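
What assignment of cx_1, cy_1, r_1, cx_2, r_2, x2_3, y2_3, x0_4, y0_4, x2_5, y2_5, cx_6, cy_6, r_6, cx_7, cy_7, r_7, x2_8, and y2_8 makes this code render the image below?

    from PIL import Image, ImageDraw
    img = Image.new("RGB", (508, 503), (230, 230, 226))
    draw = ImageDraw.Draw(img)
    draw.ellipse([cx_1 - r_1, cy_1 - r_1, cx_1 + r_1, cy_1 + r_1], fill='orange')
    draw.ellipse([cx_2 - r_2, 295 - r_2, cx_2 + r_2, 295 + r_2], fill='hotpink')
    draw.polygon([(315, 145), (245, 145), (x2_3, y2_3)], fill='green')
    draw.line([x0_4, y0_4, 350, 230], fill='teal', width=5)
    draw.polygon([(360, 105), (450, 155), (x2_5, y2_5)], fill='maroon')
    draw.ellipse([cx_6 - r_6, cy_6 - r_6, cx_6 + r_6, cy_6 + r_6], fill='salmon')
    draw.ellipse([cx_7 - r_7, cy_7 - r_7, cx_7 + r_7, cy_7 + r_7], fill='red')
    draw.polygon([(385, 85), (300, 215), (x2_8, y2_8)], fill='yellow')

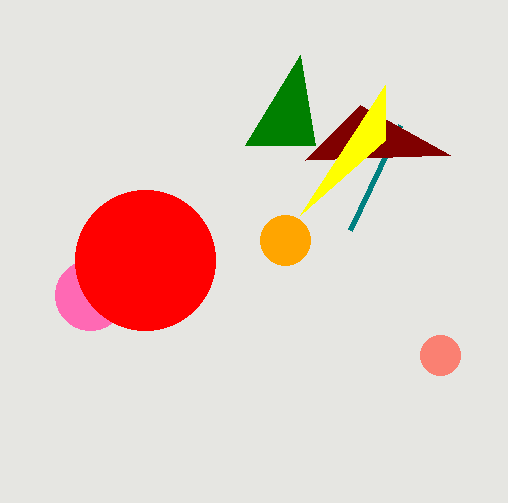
cx_1 = 285; cy_1 = 240; r_1 = 25; cx_2 = 90; r_2 = 35; x2_3 = 300; y2_3 = 55; x0_4 = 400; y0_4 = 125; x2_5 = 305; y2_5 = 160; cx_6 = 440; cy_6 = 355; r_6 = 20; cx_7 = 145; cy_7 = 260; r_7 = 70; x2_8 = 385; y2_8 = 140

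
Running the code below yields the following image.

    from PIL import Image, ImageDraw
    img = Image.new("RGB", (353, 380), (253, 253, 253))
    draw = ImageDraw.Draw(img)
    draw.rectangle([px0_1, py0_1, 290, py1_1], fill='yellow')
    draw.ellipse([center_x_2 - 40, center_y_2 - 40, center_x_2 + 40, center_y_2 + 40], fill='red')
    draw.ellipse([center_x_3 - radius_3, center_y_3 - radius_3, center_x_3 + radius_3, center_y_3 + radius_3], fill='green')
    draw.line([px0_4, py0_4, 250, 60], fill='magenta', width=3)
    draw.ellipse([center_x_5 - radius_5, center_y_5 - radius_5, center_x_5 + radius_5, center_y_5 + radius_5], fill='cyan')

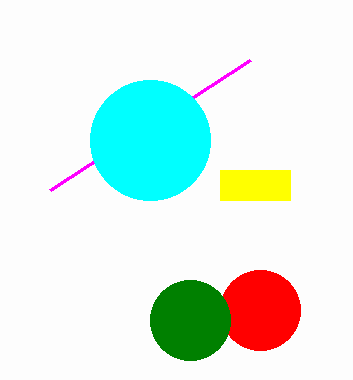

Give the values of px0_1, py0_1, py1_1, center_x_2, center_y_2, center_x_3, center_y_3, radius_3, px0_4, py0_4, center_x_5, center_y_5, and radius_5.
px0_1 = 220
py0_1 = 170
py1_1 = 200
center_x_2 = 260
center_y_2 = 310
center_x_3 = 190
center_y_3 = 320
radius_3 = 40
px0_4 = 50
py0_4 = 190
center_x_5 = 150
center_y_5 = 140
radius_5 = 60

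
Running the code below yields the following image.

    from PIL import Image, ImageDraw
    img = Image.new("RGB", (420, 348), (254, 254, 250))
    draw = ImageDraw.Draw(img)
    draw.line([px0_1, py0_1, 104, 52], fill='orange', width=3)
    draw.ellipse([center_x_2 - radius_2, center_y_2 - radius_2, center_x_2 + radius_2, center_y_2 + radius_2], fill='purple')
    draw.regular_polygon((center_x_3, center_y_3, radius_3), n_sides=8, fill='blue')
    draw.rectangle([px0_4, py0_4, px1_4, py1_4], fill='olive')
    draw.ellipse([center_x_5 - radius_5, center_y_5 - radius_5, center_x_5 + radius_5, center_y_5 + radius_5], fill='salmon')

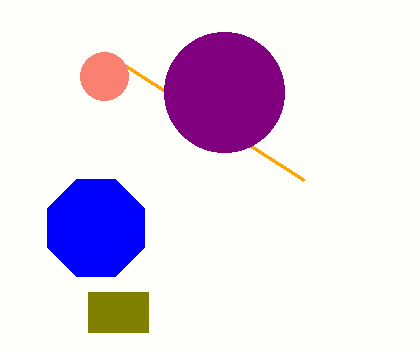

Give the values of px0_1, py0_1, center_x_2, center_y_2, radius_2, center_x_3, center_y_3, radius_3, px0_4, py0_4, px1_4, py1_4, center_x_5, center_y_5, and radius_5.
px0_1 = 304
py0_1 = 180
center_x_2 = 224
center_y_2 = 92
radius_2 = 60
center_x_3 = 96
center_y_3 = 228
radius_3 = 52
px0_4 = 88
py0_4 = 292
px1_4 = 148
py1_4 = 332
center_x_5 = 104
center_y_5 = 76
radius_5 = 24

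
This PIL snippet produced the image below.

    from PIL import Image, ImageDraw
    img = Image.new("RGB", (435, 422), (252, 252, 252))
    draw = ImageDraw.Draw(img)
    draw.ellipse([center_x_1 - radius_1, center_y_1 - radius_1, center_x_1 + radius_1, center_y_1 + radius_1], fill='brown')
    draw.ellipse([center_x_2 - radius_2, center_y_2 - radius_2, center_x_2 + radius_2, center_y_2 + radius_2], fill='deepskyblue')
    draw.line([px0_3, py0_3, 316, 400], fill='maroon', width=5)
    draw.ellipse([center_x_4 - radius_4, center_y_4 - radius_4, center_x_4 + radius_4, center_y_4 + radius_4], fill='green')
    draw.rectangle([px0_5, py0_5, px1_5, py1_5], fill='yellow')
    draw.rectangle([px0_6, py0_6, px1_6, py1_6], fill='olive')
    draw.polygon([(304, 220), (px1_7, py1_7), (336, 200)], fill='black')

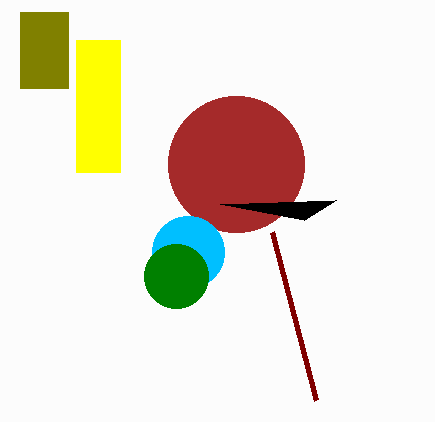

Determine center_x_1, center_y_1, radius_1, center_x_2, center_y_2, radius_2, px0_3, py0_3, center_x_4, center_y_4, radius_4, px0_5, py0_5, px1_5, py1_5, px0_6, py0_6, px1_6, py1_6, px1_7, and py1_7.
center_x_1 = 236; center_y_1 = 164; radius_1 = 68; center_x_2 = 188; center_y_2 = 252; radius_2 = 36; px0_3 = 272; py0_3 = 232; center_x_4 = 176; center_y_4 = 276; radius_4 = 32; px0_5 = 76; py0_5 = 40; px1_5 = 120; py1_5 = 172; px0_6 = 20; py0_6 = 12; px1_6 = 68; py1_6 = 88; px1_7 = 220; py1_7 = 204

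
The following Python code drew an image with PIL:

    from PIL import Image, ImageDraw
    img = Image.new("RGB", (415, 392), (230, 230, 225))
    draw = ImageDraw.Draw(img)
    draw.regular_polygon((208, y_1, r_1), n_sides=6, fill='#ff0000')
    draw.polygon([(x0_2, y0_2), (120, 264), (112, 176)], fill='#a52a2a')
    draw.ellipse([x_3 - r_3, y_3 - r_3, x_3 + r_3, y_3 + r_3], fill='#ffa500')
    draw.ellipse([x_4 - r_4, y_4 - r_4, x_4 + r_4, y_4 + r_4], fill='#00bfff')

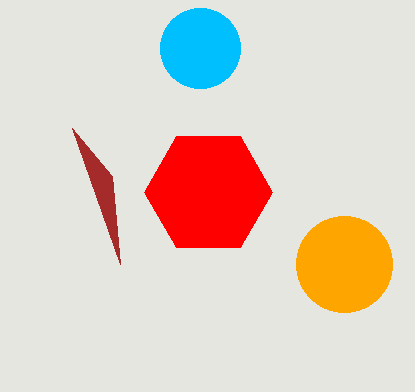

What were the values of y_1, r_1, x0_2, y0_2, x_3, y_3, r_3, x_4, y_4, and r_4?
y_1 = 192
r_1 = 64
x0_2 = 72
y0_2 = 128
x_3 = 344
y_3 = 264
r_3 = 48
x_4 = 200
y_4 = 48
r_4 = 40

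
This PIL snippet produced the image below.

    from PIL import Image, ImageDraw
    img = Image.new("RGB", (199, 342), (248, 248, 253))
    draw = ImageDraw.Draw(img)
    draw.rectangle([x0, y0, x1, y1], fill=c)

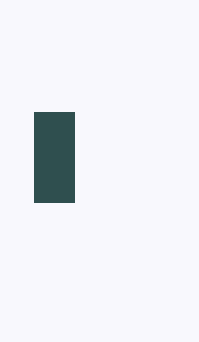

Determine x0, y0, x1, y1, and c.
x0 = 34; y0 = 112; x1 = 74; y1 = 202; c = 'darkslategray'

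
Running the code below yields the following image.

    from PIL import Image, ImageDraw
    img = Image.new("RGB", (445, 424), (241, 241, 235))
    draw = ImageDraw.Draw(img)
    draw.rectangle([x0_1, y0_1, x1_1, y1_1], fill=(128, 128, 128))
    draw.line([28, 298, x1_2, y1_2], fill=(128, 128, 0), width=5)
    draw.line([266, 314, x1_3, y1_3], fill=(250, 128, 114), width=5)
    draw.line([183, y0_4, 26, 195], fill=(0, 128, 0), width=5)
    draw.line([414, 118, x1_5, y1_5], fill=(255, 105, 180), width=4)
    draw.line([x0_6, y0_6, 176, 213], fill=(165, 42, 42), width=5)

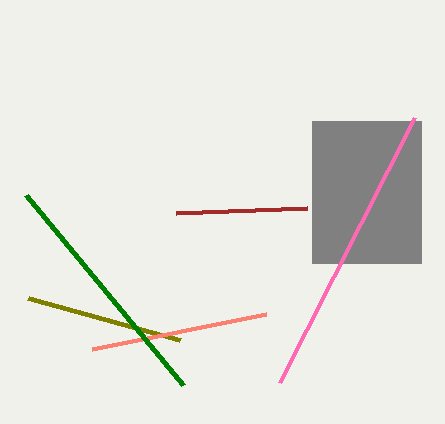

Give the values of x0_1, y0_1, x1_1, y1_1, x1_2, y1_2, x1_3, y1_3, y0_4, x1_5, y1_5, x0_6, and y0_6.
x0_1 = 312
y0_1 = 121
x1_1 = 421
y1_1 = 263
x1_2 = 180
y1_2 = 340
x1_3 = 92
y1_3 = 349
y0_4 = 385
x1_5 = 279
y1_5 = 383
x0_6 = 307
y0_6 = 208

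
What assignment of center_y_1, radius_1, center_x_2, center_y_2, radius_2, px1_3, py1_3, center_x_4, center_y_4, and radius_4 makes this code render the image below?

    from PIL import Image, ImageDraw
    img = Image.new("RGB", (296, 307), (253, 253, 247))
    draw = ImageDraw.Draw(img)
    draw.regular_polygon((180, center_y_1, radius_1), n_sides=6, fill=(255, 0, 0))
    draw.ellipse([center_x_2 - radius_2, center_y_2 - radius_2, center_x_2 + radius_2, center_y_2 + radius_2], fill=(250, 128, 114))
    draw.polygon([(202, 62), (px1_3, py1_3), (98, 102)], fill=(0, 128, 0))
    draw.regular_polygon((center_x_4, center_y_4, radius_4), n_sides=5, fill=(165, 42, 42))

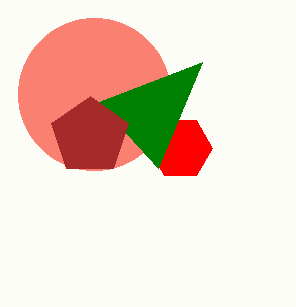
center_y_1 = 148
radius_1 = 32
center_x_2 = 94
center_y_2 = 94
radius_2 = 76
px1_3 = 158
py1_3 = 168
center_x_4 = 90
center_y_4 = 136
radius_4 = 40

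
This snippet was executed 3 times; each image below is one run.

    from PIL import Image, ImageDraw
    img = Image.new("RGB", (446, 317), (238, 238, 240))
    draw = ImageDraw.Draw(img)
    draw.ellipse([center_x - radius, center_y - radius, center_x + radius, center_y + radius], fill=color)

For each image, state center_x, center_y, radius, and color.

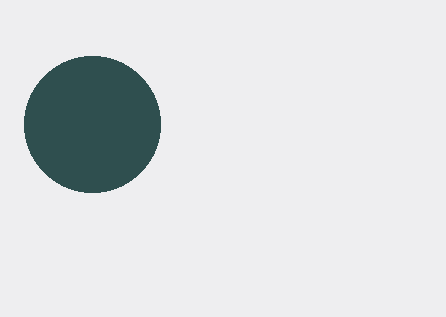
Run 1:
center_x = 92; center_y = 124; radius = 68; color = 'darkslategray'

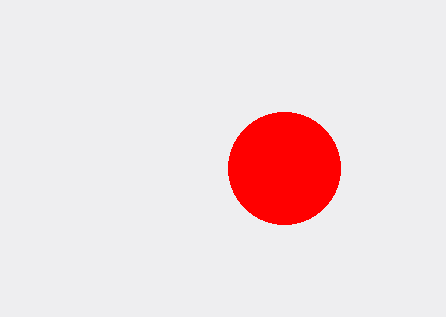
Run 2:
center_x = 284, center_y = 168, radius = 56, color = 'red'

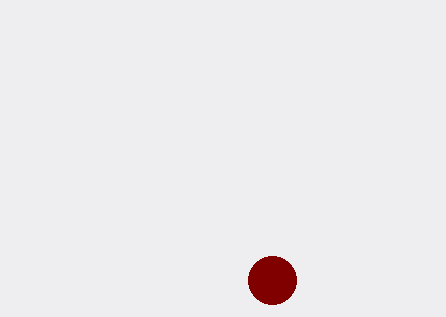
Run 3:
center_x = 272
center_y = 280
radius = 24
color = 'maroon'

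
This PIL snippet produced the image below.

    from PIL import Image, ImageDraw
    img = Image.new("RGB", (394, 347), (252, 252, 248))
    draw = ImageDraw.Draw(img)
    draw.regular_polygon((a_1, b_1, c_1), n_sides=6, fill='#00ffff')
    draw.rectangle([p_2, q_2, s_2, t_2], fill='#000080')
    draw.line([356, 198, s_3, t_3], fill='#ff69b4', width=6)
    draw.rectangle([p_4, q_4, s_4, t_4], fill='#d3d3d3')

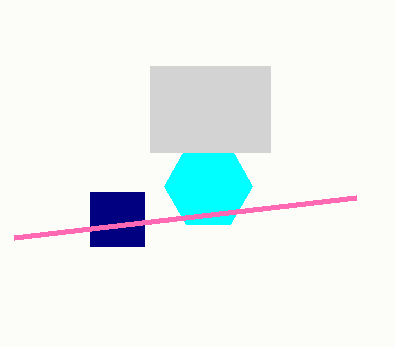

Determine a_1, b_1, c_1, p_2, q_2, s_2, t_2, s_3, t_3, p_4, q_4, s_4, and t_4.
a_1 = 208, b_1 = 186, c_1 = 44, p_2 = 90, q_2 = 192, s_2 = 144, t_2 = 246, s_3 = 14, t_3 = 238, p_4 = 150, q_4 = 66, s_4 = 270, t_4 = 152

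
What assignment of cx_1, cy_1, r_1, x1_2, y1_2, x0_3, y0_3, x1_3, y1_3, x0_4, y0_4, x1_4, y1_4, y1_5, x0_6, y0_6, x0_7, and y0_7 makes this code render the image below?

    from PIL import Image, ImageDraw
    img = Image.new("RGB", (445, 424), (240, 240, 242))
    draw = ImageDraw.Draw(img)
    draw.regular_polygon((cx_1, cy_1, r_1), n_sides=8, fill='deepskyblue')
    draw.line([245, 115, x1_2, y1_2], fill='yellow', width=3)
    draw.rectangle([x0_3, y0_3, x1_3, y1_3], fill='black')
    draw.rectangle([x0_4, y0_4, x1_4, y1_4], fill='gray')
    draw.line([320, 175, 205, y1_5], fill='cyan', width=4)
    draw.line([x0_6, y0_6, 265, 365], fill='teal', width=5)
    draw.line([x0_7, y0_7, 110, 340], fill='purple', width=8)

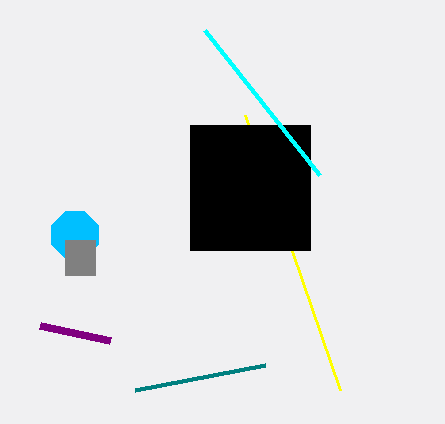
cx_1 = 75, cy_1 = 235, r_1 = 25, x1_2 = 340, y1_2 = 390, x0_3 = 190, y0_3 = 125, x1_3 = 310, y1_3 = 250, x0_4 = 65, y0_4 = 240, x1_4 = 95, y1_4 = 275, y1_5 = 30, x0_6 = 135, y0_6 = 390, x0_7 = 40, y0_7 = 325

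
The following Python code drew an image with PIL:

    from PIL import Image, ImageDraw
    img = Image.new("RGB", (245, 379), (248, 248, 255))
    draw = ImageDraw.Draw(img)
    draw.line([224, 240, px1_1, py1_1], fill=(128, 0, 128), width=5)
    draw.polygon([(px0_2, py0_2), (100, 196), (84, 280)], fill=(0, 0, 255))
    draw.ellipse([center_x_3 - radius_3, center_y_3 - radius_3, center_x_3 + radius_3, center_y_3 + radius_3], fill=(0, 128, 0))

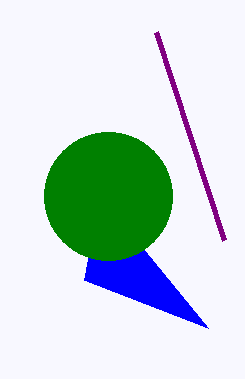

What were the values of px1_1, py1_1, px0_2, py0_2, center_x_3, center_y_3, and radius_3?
px1_1 = 156, py1_1 = 32, px0_2 = 208, py0_2 = 328, center_x_3 = 108, center_y_3 = 196, radius_3 = 64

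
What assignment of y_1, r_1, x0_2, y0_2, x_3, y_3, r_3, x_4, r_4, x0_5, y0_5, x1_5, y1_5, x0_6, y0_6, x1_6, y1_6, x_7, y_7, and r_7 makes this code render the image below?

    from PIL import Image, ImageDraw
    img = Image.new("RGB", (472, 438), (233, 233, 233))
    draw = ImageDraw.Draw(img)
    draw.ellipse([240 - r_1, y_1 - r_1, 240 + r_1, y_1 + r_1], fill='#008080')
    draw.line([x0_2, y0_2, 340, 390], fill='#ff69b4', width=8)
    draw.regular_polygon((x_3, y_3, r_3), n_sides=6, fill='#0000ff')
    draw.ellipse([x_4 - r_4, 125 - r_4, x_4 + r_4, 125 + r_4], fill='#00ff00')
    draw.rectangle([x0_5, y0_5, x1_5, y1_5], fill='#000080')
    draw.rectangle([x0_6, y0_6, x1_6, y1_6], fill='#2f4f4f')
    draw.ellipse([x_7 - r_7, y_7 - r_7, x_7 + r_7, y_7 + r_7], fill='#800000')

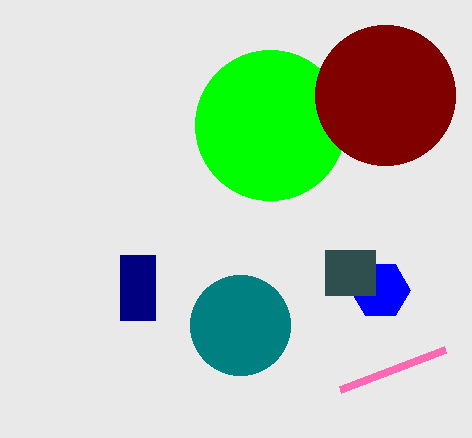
y_1 = 325, r_1 = 50, x0_2 = 445, y0_2 = 350, x_3 = 380, y_3 = 290, r_3 = 30, x_4 = 270, r_4 = 75, x0_5 = 120, y0_5 = 255, x1_5 = 155, y1_5 = 320, x0_6 = 325, y0_6 = 250, x1_6 = 375, y1_6 = 295, x_7 = 385, y_7 = 95, r_7 = 70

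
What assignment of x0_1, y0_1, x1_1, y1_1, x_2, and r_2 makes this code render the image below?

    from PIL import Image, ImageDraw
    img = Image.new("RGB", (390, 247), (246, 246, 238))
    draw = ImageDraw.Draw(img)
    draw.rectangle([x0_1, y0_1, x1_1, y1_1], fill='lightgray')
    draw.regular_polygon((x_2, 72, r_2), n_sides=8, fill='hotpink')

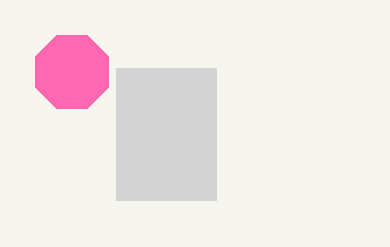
x0_1 = 116; y0_1 = 68; x1_1 = 216; y1_1 = 200; x_2 = 72; r_2 = 40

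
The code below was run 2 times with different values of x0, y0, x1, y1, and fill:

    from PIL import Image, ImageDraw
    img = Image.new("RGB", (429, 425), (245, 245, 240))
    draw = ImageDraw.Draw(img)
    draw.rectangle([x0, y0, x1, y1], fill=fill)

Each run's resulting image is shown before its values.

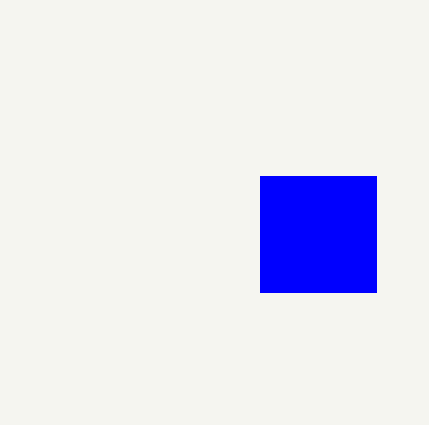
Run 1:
x0 = 260
y0 = 176
x1 = 376
y1 = 292
fill = 'blue'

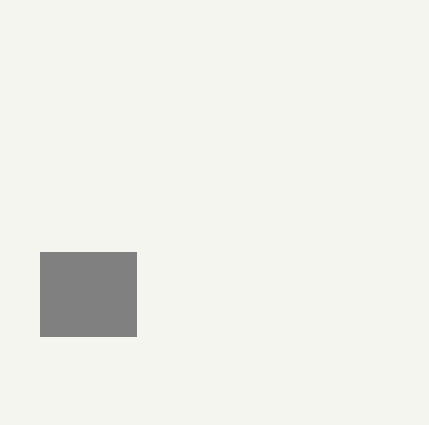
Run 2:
x0 = 40
y0 = 252
x1 = 136
y1 = 336
fill = 'gray'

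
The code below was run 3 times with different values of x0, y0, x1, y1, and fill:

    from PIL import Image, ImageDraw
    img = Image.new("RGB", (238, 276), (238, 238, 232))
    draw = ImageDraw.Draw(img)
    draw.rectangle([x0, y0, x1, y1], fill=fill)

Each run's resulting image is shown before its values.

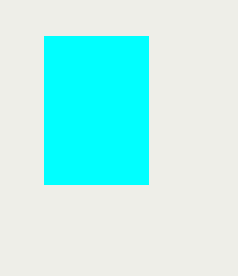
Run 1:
x0 = 44; y0 = 36; x1 = 148; y1 = 184; fill = 'cyan'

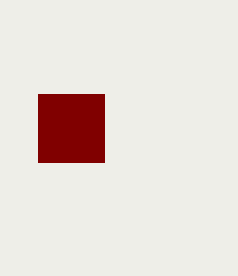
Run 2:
x0 = 38; y0 = 94; x1 = 104; y1 = 162; fill = 'maroon'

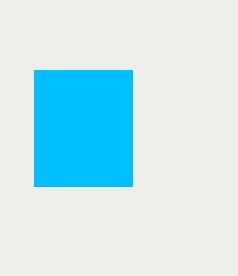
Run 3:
x0 = 34; y0 = 70; x1 = 132; y1 = 186; fill = 'deepskyblue'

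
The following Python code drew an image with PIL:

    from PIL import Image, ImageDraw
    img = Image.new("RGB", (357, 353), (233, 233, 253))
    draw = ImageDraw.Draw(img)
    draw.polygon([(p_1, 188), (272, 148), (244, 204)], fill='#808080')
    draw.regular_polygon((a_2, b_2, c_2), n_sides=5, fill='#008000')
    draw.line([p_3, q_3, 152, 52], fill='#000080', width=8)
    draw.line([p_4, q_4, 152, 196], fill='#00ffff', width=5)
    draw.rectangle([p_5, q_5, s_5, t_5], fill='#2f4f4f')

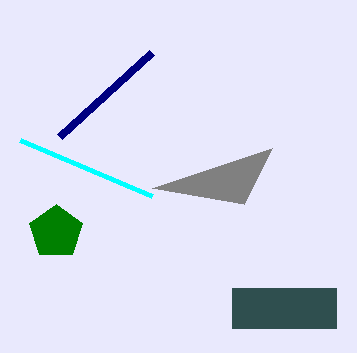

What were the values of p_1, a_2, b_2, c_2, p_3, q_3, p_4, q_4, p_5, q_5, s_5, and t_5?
p_1 = 152, a_2 = 56, b_2 = 232, c_2 = 28, p_3 = 60, q_3 = 136, p_4 = 20, q_4 = 140, p_5 = 232, q_5 = 288, s_5 = 336, t_5 = 328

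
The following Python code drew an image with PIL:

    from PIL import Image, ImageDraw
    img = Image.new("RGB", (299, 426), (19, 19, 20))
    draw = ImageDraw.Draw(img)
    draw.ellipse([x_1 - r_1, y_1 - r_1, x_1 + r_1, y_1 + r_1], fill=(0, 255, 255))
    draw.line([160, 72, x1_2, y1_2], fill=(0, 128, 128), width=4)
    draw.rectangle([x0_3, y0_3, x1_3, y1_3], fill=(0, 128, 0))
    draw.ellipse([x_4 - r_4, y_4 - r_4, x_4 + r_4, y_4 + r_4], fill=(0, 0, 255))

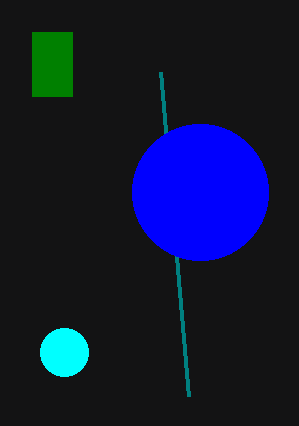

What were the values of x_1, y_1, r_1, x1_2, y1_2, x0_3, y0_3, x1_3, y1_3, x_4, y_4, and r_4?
x_1 = 64
y_1 = 352
r_1 = 24
x1_2 = 188
y1_2 = 396
x0_3 = 32
y0_3 = 32
x1_3 = 72
y1_3 = 96
x_4 = 200
y_4 = 192
r_4 = 68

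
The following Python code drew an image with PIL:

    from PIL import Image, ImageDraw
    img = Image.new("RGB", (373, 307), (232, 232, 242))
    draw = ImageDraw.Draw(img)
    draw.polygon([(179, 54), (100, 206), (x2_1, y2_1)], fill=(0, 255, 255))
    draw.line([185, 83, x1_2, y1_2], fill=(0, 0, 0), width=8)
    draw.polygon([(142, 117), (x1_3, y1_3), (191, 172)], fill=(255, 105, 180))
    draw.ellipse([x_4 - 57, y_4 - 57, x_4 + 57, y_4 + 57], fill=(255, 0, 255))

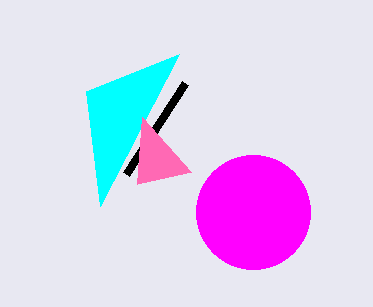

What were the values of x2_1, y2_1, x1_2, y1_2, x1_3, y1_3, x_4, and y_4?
x2_1 = 86
y2_1 = 91
x1_2 = 126
y1_2 = 174
x1_3 = 137
y1_3 = 184
x_4 = 253
y_4 = 212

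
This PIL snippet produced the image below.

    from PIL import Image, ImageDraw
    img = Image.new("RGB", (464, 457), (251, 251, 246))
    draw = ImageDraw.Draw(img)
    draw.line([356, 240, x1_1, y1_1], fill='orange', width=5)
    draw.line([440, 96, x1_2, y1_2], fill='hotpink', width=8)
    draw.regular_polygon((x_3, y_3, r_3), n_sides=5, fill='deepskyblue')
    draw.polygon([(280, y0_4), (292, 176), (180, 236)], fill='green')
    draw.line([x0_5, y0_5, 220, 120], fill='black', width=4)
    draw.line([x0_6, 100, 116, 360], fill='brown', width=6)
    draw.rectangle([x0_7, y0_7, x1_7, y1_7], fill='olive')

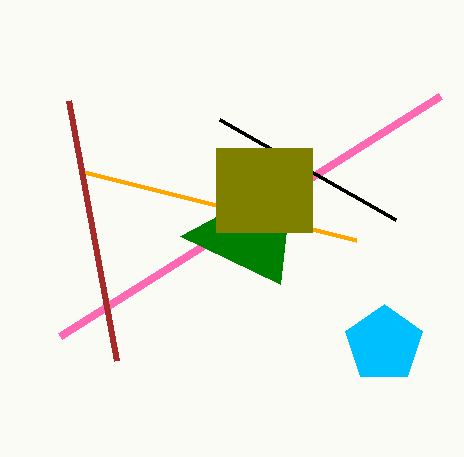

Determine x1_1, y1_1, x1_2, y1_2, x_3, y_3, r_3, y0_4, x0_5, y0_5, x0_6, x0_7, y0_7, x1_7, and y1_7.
x1_1 = 84, y1_1 = 172, x1_2 = 60, y1_2 = 336, x_3 = 384, y_3 = 344, r_3 = 40, y0_4 = 284, x0_5 = 396, y0_5 = 220, x0_6 = 68, x0_7 = 216, y0_7 = 148, x1_7 = 312, y1_7 = 232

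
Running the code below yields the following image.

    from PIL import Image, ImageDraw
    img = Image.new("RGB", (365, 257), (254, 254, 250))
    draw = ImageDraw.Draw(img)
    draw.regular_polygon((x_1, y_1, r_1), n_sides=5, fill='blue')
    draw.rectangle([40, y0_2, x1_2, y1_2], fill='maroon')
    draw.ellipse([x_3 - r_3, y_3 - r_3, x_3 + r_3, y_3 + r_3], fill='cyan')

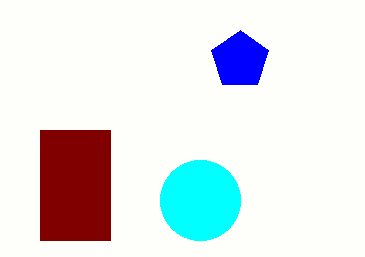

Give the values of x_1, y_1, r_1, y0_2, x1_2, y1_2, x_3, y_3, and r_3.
x_1 = 240
y_1 = 60
r_1 = 30
y0_2 = 130
x1_2 = 110
y1_2 = 240
x_3 = 200
y_3 = 200
r_3 = 40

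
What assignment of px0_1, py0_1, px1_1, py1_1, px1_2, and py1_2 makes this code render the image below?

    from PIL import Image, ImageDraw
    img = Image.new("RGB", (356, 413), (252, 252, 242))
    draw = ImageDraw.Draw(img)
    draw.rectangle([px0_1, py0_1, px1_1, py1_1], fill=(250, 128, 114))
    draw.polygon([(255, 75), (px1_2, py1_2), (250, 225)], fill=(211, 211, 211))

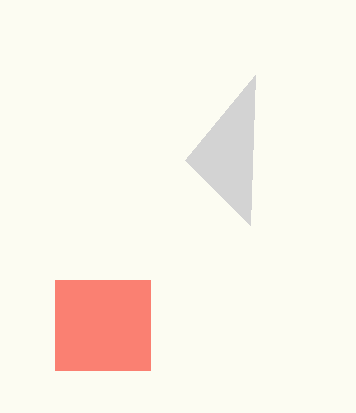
px0_1 = 55; py0_1 = 280; px1_1 = 150; py1_1 = 370; px1_2 = 185; py1_2 = 160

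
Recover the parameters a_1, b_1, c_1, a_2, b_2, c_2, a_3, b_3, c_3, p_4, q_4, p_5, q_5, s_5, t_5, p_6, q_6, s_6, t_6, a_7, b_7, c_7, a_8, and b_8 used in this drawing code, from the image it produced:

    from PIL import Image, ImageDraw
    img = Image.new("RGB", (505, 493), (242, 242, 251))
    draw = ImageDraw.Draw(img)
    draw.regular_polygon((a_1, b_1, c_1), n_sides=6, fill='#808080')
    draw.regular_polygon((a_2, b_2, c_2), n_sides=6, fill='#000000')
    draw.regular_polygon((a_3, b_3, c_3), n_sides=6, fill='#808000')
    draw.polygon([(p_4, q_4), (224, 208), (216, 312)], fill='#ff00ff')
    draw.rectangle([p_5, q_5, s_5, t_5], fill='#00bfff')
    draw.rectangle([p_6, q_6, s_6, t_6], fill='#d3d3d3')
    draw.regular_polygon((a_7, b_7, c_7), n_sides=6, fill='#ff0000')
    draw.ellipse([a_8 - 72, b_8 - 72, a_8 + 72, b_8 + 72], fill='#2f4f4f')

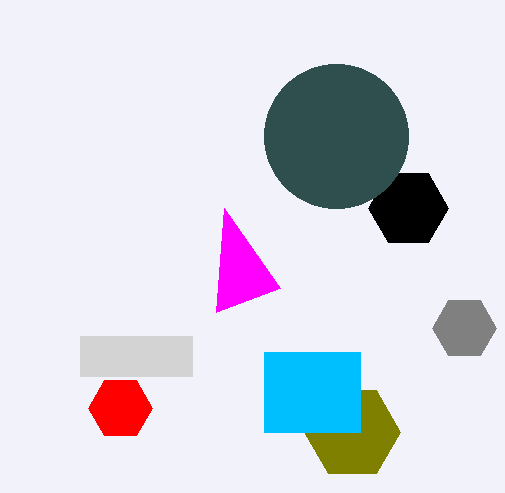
a_1 = 464, b_1 = 328, c_1 = 32, a_2 = 408, b_2 = 208, c_2 = 40, a_3 = 352, b_3 = 432, c_3 = 48, p_4 = 280, q_4 = 288, p_5 = 264, q_5 = 352, s_5 = 360, t_5 = 432, p_6 = 80, q_6 = 336, s_6 = 192, t_6 = 376, a_7 = 120, b_7 = 408, c_7 = 32, a_8 = 336, b_8 = 136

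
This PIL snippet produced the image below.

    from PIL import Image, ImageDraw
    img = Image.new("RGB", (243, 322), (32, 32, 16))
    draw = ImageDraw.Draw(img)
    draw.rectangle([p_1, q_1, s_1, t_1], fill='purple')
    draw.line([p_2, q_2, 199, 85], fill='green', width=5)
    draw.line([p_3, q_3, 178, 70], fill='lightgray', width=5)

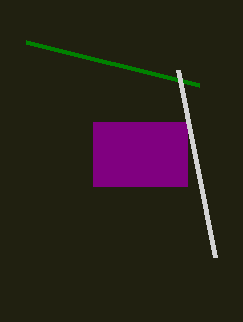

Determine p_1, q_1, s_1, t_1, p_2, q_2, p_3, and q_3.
p_1 = 93; q_1 = 122; s_1 = 187; t_1 = 186; p_2 = 26; q_2 = 42; p_3 = 215; q_3 = 257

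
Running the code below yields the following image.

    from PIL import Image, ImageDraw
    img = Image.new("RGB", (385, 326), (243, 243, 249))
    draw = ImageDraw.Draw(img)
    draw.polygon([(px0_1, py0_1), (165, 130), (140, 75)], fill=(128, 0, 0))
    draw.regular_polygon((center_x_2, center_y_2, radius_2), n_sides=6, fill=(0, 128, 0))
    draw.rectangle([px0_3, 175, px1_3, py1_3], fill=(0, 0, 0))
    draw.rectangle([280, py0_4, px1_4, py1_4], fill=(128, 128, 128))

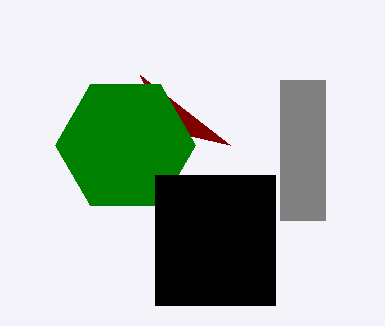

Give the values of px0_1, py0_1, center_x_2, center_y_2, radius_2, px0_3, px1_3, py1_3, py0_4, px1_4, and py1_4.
px0_1 = 230; py0_1 = 145; center_x_2 = 125; center_y_2 = 145; radius_2 = 70; px0_3 = 155; px1_3 = 275; py1_3 = 305; py0_4 = 80; px1_4 = 325; py1_4 = 220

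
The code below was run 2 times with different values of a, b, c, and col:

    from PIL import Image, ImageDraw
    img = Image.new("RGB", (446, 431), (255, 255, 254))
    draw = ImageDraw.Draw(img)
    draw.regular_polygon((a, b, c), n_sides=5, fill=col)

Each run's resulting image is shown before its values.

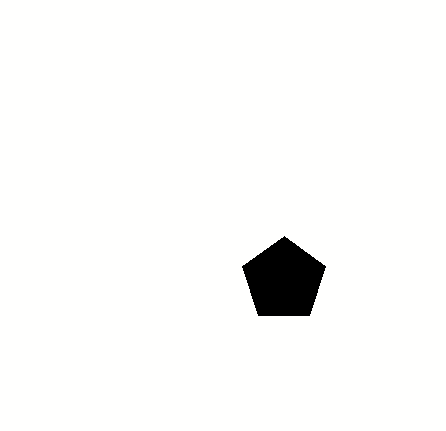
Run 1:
a = 284
b = 280
c = 44
col = 'black'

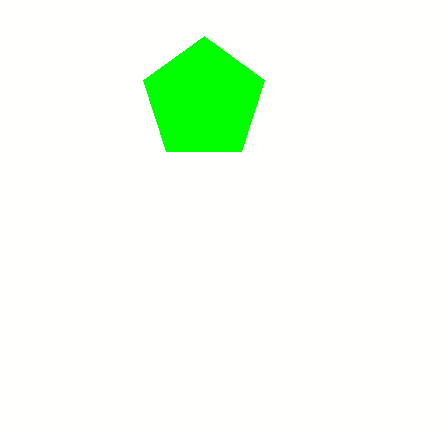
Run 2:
a = 204
b = 100
c = 64
col = 'lime'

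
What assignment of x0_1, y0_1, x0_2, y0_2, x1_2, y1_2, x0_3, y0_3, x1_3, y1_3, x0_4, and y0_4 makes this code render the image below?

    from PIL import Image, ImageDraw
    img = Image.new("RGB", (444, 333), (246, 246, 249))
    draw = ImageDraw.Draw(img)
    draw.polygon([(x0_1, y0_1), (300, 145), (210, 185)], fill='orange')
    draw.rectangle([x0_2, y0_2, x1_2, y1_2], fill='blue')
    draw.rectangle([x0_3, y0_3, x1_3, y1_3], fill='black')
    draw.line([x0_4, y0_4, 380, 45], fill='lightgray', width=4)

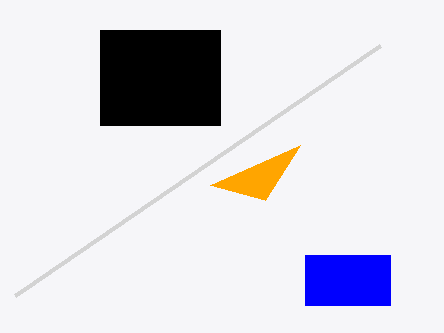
x0_1 = 265; y0_1 = 200; x0_2 = 305; y0_2 = 255; x1_2 = 390; y1_2 = 305; x0_3 = 100; y0_3 = 30; x1_3 = 220; y1_3 = 125; x0_4 = 15; y0_4 = 295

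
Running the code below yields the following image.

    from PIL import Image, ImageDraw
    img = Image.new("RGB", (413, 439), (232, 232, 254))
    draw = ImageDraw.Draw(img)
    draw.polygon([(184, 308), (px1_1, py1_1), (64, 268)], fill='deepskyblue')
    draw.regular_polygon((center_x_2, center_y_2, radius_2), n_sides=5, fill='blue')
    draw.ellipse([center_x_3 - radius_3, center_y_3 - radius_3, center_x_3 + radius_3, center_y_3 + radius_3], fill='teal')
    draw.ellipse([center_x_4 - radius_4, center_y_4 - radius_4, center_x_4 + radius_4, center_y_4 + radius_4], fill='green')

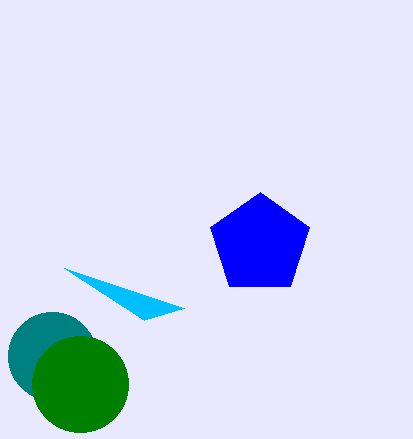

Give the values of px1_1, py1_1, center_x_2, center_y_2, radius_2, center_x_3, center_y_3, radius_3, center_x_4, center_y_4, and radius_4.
px1_1 = 144; py1_1 = 320; center_x_2 = 260; center_y_2 = 244; radius_2 = 52; center_x_3 = 52; center_y_3 = 356; radius_3 = 44; center_x_4 = 80; center_y_4 = 384; radius_4 = 48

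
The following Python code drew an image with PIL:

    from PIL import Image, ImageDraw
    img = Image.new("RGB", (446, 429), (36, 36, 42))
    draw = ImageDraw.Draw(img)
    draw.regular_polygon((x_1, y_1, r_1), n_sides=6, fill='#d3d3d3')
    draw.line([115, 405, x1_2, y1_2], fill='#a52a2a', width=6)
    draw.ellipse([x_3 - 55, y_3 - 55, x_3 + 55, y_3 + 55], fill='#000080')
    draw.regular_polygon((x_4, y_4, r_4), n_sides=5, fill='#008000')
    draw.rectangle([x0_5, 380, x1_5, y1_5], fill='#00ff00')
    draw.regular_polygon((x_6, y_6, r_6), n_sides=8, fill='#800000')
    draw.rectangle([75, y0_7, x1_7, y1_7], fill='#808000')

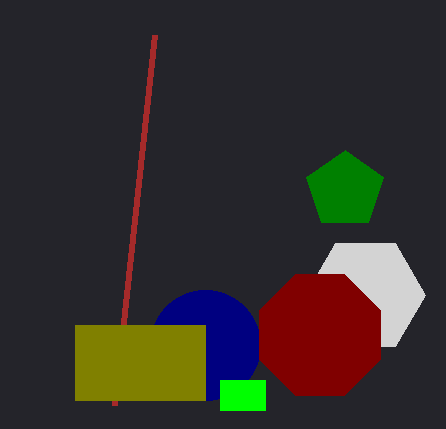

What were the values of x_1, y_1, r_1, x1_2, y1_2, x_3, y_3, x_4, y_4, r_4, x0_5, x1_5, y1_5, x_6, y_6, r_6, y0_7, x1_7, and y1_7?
x_1 = 365; y_1 = 295; r_1 = 60; x1_2 = 155; y1_2 = 35; x_3 = 205; y_3 = 345; x_4 = 345; y_4 = 190; r_4 = 40; x0_5 = 220; x1_5 = 265; y1_5 = 410; x_6 = 320; y_6 = 335; r_6 = 65; y0_7 = 325; x1_7 = 205; y1_7 = 400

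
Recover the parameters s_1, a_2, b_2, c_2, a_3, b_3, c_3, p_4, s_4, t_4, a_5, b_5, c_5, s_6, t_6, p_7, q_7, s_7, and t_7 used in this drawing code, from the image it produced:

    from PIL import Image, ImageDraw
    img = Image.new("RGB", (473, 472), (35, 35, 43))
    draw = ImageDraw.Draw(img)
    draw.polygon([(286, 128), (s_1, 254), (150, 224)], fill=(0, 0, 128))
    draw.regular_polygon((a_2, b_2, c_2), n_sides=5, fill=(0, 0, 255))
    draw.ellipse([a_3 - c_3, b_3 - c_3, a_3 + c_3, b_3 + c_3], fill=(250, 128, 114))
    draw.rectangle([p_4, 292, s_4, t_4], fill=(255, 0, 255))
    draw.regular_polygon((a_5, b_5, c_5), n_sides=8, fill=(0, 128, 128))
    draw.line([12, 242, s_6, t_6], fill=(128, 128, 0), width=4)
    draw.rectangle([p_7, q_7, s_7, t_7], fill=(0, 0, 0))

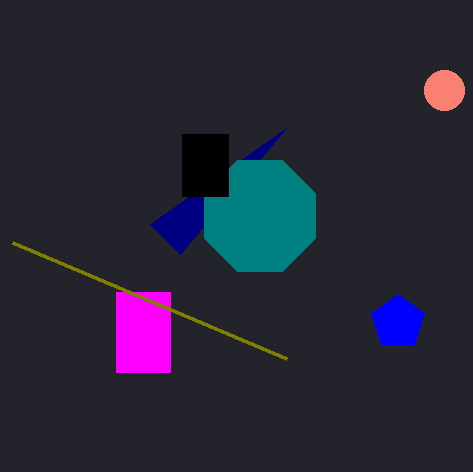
s_1 = 180, a_2 = 398, b_2 = 322, c_2 = 28, a_3 = 444, b_3 = 90, c_3 = 20, p_4 = 116, s_4 = 170, t_4 = 372, a_5 = 260, b_5 = 216, c_5 = 60, s_6 = 286, t_6 = 358, p_7 = 182, q_7 = 134, s_7 = 228, t_7 = 196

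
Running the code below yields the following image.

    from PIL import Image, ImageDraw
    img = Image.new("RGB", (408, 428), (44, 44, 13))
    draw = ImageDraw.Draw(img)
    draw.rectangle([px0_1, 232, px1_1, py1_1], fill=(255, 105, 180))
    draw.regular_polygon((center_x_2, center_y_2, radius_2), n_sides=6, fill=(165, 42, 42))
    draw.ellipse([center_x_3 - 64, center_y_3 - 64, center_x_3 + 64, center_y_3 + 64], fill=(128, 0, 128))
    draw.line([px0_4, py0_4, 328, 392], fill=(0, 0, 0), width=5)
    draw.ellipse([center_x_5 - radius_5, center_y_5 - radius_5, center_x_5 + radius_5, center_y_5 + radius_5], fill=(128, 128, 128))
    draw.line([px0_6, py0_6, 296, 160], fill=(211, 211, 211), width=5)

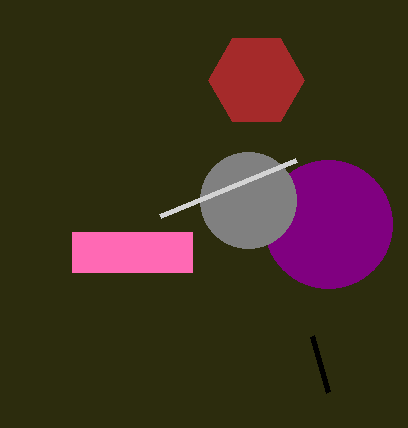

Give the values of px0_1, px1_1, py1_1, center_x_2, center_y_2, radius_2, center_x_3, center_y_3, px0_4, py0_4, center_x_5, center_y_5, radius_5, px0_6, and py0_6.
px0_1 = 72
px1_1 = 192
py1_1 = 272
center_x_2 = 256
center_y_2 = 80
radius_2 = 48
center_x_3 = 328
center_y_3 = 224
px0_4 = 312
py0_4 = 336
center_x_5 = 248
center_y_5 = 200
radius_5 = 48
px0_6 = 160
py0_6 = 216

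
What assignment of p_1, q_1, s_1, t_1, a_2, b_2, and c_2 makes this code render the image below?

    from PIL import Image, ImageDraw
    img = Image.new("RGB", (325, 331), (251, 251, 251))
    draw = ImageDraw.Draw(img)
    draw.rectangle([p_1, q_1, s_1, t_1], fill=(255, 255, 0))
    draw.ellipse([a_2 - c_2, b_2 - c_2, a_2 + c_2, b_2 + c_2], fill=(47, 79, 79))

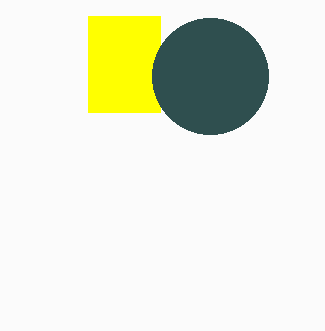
p_1 = 88; q_1 = 16; s_1 = 160; t_1 = 112; a_2 = 210; b_2 = 76; c_2 = 58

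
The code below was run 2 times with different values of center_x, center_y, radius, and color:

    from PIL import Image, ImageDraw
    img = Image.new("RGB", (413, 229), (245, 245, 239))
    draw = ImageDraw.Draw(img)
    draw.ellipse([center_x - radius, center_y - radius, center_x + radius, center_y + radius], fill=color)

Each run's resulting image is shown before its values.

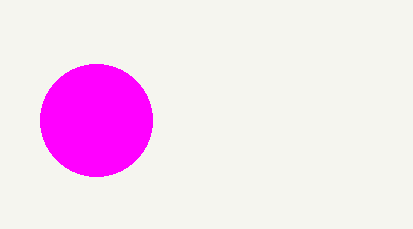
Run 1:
center_x = 96
center_y = 120
radius = 56
color = 'magenta'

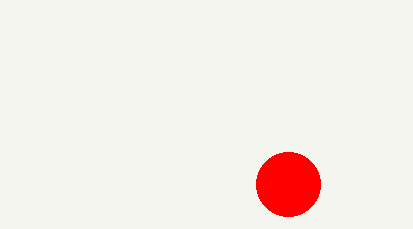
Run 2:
center_x = 288
center_y = 184
radius = 32
color = 'red'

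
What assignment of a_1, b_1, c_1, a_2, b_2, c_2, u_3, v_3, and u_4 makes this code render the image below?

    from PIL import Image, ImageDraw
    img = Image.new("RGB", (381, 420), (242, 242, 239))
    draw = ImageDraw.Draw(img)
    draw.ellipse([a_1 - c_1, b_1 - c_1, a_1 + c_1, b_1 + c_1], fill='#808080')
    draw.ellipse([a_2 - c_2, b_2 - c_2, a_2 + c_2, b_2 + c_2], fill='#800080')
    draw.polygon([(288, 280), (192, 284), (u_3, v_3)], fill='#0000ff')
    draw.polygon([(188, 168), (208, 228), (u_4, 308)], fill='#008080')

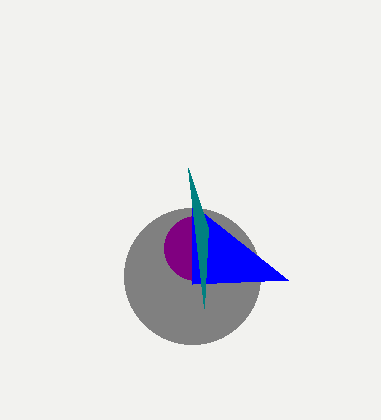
a_1 = 192; b_1 = 276; c_1 = 68; a_2 = 196; b_2 = 248; c_2 = 32; u_3 = 192; v_3 = 204; u_4 = 204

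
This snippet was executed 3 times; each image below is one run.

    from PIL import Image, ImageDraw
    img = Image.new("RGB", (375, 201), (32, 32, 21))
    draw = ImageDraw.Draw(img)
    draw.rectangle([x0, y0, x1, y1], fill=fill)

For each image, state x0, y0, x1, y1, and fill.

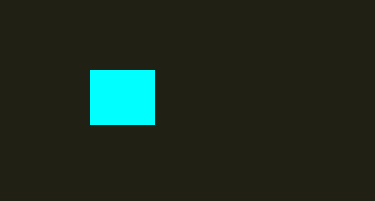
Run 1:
x0 = 90; y0 = 70; x1 = 154; y1 = 124; fill = 'cyan'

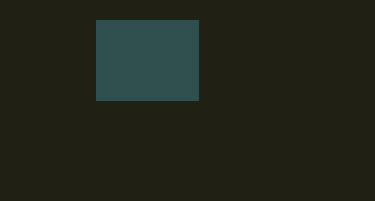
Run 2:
x0 = 96, y0 = 20, x1 = 198, y1 = 100, fill = 'darkslategray'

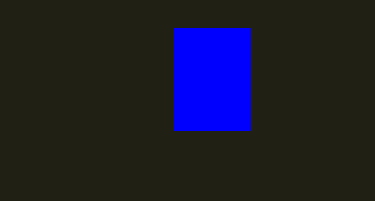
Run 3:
x0 = 174, y0 = 28, x1 = 250, y1 = 130, fill = 'blue'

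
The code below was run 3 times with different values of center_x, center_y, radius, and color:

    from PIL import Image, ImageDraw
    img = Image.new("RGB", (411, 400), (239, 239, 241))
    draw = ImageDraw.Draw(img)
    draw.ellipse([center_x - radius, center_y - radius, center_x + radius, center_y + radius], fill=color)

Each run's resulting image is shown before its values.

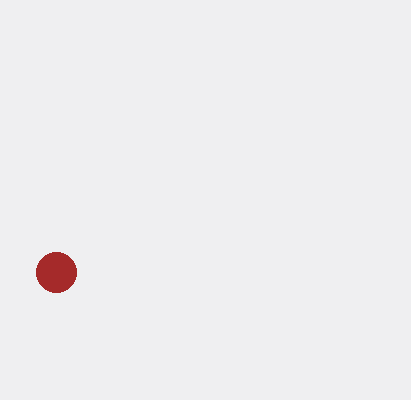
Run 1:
center_x = 56
center_y = 272
radius = 20
color = 'brown'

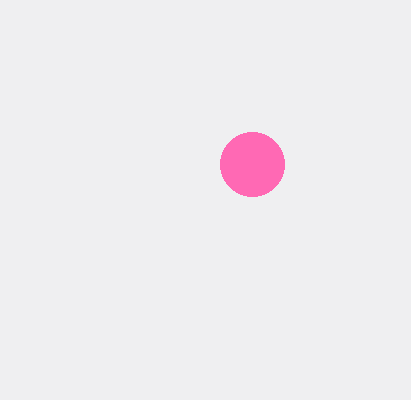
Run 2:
center_x = 252; center_y = 164; radius = 32; color = 'hotpink'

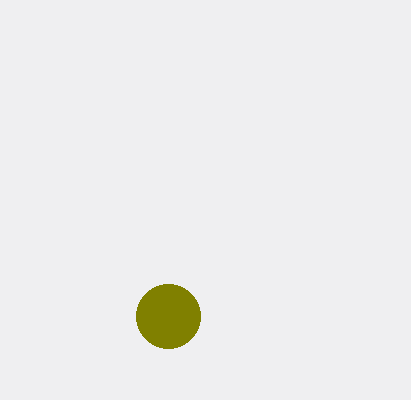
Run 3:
center_x = 168, center_y = 316, radius = 32, color = 'olive'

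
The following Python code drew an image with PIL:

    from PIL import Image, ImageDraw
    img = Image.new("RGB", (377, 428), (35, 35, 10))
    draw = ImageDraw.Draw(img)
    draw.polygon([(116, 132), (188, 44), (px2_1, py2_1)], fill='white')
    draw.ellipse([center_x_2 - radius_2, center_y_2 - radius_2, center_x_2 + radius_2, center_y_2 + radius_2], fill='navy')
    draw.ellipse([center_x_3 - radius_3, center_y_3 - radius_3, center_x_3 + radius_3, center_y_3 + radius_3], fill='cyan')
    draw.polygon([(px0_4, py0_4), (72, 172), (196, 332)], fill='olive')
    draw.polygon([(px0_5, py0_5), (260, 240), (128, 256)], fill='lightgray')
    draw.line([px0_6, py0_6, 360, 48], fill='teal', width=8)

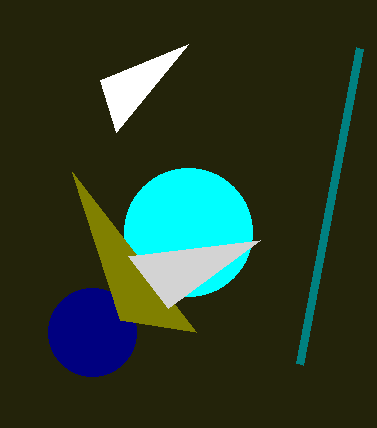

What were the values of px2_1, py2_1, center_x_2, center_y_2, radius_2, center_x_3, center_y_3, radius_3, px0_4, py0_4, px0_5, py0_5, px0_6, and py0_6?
px2_1 = 100
py2_1 = 80
center_x_2 = 92
center_y_2 = 332
radius_2 = 44
center_x_3 = 188
center_y_3 = 232
radius_3 = 64
px0_4 = 120
py0_4 = 320
px0_5 = 168
py0_5 = 308
px0_6 = 300
py0_6 = 364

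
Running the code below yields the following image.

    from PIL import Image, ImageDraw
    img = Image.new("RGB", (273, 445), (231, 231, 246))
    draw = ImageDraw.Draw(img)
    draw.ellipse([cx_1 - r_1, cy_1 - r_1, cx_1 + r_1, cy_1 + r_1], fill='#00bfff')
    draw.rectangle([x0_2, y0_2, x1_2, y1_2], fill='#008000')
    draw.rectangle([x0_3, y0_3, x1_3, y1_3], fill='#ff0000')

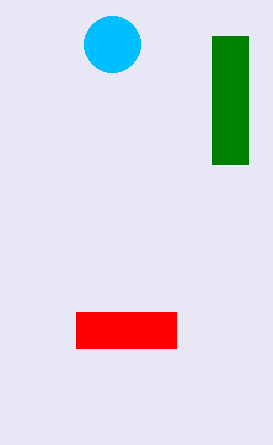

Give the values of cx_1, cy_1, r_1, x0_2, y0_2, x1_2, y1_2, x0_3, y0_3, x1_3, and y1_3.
cx_1 = 112
cy_1 = 44
r_1 = 28
x0_2 = 212
y0_2 = 36
x1_2 = 248
y1_2 = 164
x0_3 = 76
y0_3 = 312
x1_3 = 176
y1_3 = 348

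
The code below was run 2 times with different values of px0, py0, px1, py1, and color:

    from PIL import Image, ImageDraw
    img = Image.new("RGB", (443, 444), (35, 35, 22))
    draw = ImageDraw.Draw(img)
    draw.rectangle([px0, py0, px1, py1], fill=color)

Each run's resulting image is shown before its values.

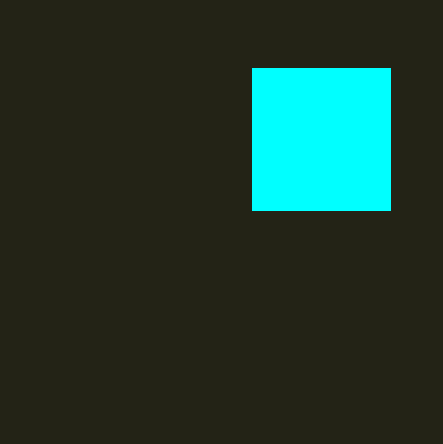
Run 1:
px0 = 252, py0 = 68, px1 = 390, py1 = 210, color = 'cyan'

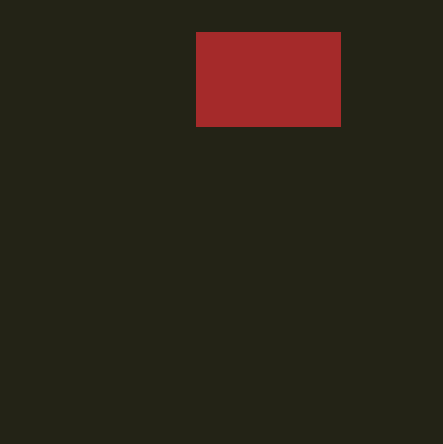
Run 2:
px0 = 196; py0 = 32; px1 = 340; py1 = 126; color = 'brown'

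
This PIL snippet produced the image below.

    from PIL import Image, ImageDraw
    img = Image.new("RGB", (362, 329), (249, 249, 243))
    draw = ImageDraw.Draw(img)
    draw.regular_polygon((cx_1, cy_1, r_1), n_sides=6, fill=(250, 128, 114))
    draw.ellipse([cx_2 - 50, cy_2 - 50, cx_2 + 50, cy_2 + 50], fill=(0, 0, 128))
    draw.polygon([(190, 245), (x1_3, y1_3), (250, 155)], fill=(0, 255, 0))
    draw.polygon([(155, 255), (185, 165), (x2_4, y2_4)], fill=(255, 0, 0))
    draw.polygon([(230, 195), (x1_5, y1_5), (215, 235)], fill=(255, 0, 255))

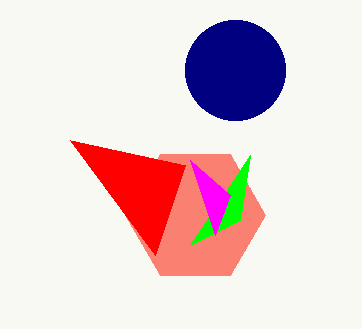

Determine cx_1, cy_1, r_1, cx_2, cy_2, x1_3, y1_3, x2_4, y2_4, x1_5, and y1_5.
cx_1 = 195
cy_1 = 215
r_1 = 70
cx_2 = 235
cy_2 = 70
x1_3 = 240
y1_3 = 220
x2_4 = 70
y2_4 = 140
x1_5 = 190
y1_5 = 160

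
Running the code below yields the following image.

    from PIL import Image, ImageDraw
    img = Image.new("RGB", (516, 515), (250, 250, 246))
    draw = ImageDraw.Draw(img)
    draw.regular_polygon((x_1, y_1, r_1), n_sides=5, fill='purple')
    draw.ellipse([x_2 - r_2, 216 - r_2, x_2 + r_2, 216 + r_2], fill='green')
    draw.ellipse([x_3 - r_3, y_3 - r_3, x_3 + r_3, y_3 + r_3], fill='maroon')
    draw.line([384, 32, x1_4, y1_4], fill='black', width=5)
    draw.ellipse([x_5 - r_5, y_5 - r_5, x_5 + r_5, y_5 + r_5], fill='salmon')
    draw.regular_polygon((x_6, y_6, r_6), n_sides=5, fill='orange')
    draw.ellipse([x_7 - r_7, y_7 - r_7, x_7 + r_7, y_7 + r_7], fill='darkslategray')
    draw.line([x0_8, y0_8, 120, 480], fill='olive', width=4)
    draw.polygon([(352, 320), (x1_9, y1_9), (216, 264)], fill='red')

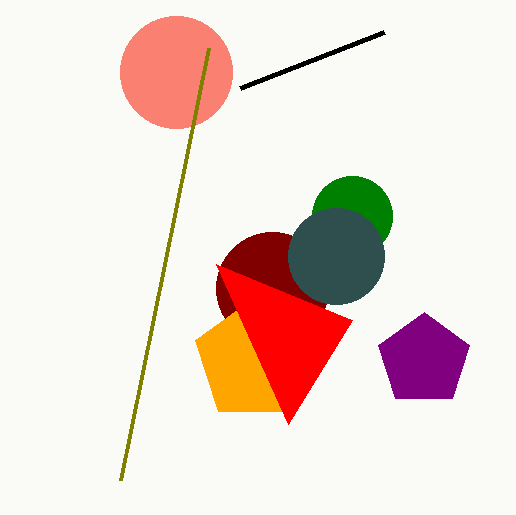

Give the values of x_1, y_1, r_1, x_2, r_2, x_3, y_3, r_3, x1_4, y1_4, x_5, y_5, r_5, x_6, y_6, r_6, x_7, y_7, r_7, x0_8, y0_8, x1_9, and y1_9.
x_1 = 424
y_1 = 360
r_1 = 48
x_2 = 352
r_2 = 40
x_3 = 272
y_3 = 288
r_3 = 56
x1_4 = 240
y1_4 = 88
x_5 = 176
y_5 = 72
r_5 = 56
x_6 = 256
y_6 = 360
r_6 = 64
x_7 = 336
y_7 = 256
r_7 = 48
x0_8 = 208
y0_8 = 48
x1_9 = 288
y1_9 = 424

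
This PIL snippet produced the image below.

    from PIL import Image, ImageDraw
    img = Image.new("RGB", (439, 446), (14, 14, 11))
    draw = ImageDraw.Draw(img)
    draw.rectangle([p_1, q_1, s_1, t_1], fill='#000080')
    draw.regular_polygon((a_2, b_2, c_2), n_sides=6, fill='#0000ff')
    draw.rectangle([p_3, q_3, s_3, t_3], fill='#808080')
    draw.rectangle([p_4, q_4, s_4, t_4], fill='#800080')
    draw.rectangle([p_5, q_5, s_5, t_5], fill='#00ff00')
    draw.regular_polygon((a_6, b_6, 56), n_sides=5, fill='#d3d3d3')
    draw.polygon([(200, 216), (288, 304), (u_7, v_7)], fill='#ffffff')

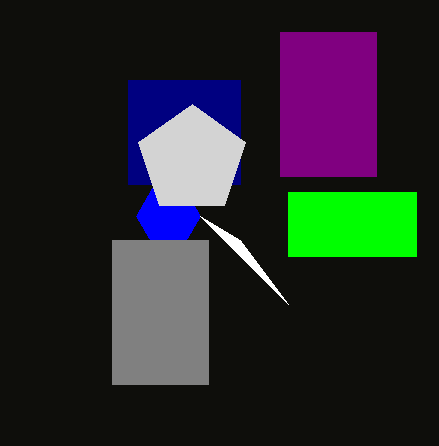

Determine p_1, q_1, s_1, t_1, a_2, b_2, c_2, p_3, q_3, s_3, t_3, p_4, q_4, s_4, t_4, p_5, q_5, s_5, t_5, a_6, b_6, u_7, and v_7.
p_1 = 128; q_1 = 80; s_1 = 240; t_1 = 184; a_2 = 168; b_2 = 216; c_2 = 32; p_3 = 112; q_3 = 240; s_3 = 208; t_3 = 384; p_4 = 280; q_4 = 32; s_4 = 376; t_4 = 176; p_5 = 288; q_5 = 192; s_5 = 416; t_5 = 256; a_6 = 192; b_6 = 160; u_7 = 240; v_7 = 240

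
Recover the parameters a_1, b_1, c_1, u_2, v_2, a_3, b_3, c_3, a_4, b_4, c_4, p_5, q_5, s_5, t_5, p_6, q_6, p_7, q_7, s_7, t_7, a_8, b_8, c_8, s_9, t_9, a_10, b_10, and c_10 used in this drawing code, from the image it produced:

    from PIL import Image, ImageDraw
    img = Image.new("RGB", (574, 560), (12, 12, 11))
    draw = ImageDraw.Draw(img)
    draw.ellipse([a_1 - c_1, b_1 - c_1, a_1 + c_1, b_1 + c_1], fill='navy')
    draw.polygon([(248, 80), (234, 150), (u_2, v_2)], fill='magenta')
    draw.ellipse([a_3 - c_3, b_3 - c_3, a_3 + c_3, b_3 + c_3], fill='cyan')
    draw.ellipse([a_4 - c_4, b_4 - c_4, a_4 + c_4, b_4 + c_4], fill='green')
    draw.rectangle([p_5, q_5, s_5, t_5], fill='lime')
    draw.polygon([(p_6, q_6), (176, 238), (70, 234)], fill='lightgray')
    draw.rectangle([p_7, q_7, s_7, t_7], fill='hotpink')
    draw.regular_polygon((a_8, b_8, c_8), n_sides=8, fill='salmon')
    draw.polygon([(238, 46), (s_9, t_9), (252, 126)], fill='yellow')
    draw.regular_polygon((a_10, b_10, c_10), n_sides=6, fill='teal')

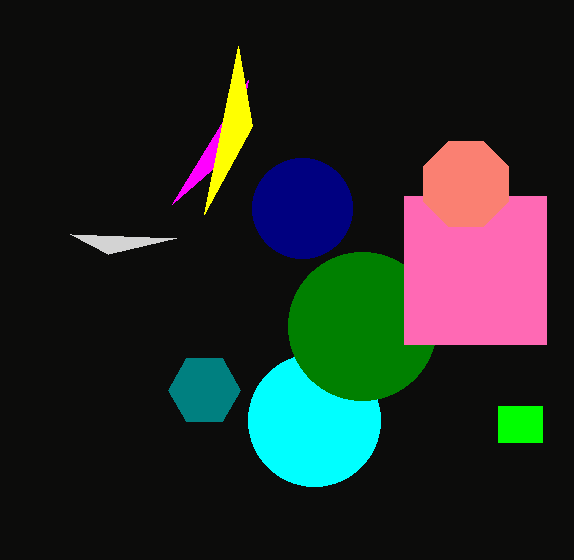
a_1 = 302, b_1 = 208, c_1 = 50, u_2 = 172, v_2 = 204, a_3 = 314, b_3 = 420, c_3 = 66, a_4 = 362, b_4 = 326, c_4 = 74, p_5 = 498, q_5 = 406, s_5 = 542, t_5 = 442, p_6 = 108, q_6 = 254, p_7 = 404, q_7 = 196, s_7 = 546, t_7 = 344, a_8 = 466, b_8 = 184, c_8 = 46, s_9 = 204, t_9 = 214, a_10 = 204, b_10 = 390, c_10 = 36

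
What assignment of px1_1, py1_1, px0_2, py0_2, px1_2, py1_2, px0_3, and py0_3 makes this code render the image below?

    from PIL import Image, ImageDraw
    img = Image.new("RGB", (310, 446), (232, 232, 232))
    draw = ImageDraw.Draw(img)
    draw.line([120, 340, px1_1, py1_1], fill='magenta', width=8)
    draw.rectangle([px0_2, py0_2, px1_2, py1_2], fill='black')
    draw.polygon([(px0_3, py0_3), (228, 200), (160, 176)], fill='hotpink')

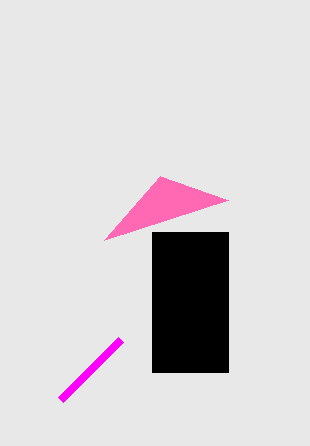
px1_1 = 60; py1_1 = 400; px0_2 = 152; py0_2 = 232; px1_2 = 228; py1_2 = 372; px0_3 = 104; py0_3 = 240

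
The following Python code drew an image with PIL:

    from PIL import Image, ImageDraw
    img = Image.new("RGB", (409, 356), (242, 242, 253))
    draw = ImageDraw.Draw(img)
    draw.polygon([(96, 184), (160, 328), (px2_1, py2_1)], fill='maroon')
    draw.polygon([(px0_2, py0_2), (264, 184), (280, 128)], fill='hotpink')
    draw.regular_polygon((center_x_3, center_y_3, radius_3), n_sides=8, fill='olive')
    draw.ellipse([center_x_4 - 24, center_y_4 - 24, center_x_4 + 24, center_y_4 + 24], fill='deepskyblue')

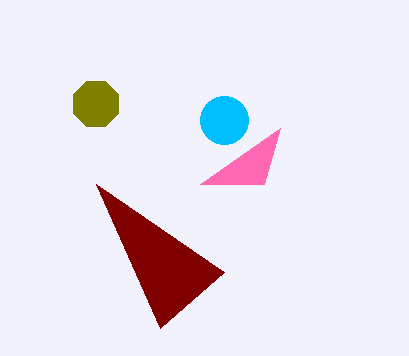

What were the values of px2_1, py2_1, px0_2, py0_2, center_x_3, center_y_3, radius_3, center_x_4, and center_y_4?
px2_1 = 224
py2_1 = 272
px0_2 = 200
py0_2 = 184
center_x_3 = 96
center_y_3 = 104
radius_3 = 24
center_x_4 = 224
center_y_4 = 120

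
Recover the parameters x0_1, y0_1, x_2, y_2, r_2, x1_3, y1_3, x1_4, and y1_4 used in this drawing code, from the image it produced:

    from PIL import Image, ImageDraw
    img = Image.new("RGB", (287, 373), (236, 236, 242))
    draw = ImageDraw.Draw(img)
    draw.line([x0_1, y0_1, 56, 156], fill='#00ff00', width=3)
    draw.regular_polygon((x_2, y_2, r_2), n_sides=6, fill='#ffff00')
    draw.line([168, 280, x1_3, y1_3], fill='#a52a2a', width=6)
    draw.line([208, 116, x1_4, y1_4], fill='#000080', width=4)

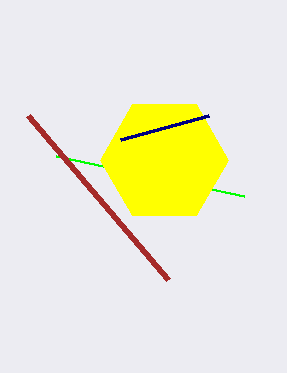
x0_1 = 244
y0_1 = 196
x_2 = 164
y_2 = 160
r_2 = 64
x1_3 = 28
y1_3 = 116
x1_4 = 120
y1_4 = 140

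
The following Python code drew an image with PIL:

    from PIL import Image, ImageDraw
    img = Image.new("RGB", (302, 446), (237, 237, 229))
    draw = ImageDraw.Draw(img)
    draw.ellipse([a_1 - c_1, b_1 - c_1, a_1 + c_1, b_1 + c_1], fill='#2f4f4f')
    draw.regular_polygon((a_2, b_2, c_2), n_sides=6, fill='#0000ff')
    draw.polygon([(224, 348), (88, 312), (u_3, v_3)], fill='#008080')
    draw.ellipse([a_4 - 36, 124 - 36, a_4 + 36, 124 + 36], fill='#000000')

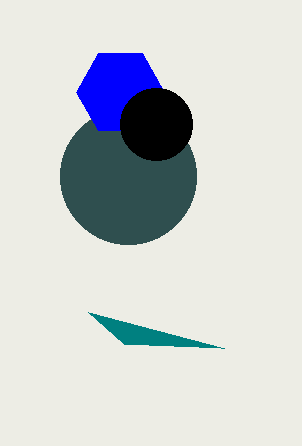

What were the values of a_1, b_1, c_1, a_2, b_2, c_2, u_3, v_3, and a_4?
a_1 = 128; b_1 = 176; c_1 = 68; a_2 = 120; b_2 = 92; c_2 = 44; u_3 = 124; v_3 = 344; a_4 = 156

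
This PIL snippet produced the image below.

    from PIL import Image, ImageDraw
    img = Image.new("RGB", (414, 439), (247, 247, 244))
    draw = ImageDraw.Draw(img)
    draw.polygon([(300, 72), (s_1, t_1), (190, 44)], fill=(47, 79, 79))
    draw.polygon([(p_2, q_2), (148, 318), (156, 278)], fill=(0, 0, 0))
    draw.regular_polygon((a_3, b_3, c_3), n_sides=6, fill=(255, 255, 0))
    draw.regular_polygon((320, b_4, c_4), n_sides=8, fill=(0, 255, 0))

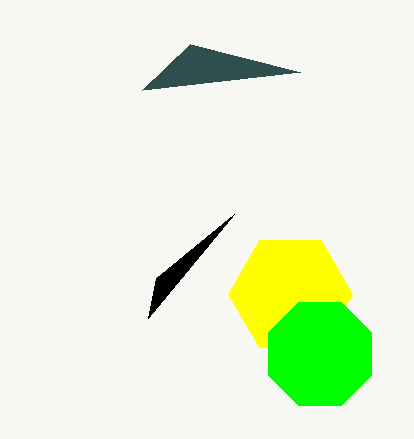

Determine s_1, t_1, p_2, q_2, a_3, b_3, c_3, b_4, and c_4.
s_1 = 142
t_1 = 90
p_2 = 234
q_2 = 214
a_3 = 290
b_3 = 294
c_3 = 62
b_4 = 354
c_4 = 56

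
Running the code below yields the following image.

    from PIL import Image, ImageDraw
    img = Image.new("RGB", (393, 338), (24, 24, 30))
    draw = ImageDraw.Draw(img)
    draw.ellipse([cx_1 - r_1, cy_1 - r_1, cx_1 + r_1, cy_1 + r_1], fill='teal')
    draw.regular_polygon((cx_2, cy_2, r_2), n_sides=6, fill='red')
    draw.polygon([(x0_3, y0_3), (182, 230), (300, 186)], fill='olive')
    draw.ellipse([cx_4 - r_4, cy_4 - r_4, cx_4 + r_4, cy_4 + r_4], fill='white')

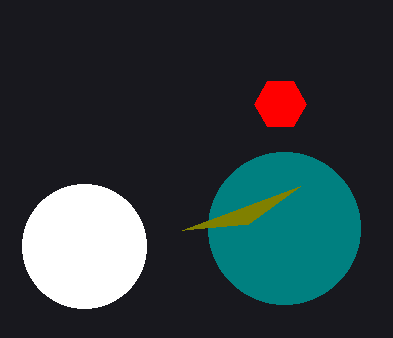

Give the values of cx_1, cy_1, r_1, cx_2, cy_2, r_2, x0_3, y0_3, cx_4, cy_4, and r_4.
cx_1 = 284; cy_1 = 228; r_1 = 76; cx_2 = 280; cy_2 = 104; r_2 = 26; x0_3 = 248; y0_3 = 224; cx_4 = 84; cy_4 = 246; r_4 = 62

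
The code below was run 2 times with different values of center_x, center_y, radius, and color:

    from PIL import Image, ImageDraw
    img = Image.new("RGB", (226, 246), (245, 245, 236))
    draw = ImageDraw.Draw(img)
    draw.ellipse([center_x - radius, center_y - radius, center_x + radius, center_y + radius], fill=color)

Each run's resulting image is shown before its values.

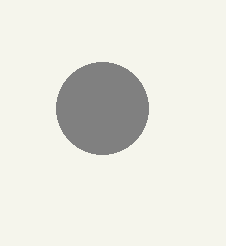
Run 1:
center_x = 102; center_y = 108; radius = 46; color = 'gray'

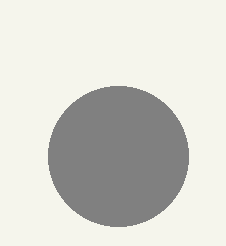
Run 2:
center_x = 118, center_y = 156, radius = 70, color = 'gray'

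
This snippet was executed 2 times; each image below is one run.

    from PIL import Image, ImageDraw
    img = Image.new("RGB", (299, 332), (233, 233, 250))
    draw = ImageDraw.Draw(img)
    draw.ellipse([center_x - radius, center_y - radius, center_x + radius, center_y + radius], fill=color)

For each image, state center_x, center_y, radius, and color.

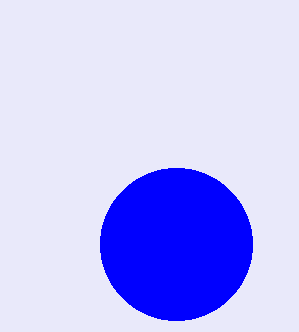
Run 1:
center_x = 176
center_y = 244
radius = 76
color = 'blue'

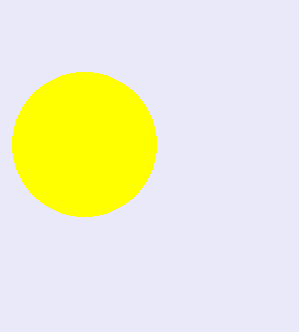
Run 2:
center_x = 84, center_y = 144, radius = 72, color = 'yellow'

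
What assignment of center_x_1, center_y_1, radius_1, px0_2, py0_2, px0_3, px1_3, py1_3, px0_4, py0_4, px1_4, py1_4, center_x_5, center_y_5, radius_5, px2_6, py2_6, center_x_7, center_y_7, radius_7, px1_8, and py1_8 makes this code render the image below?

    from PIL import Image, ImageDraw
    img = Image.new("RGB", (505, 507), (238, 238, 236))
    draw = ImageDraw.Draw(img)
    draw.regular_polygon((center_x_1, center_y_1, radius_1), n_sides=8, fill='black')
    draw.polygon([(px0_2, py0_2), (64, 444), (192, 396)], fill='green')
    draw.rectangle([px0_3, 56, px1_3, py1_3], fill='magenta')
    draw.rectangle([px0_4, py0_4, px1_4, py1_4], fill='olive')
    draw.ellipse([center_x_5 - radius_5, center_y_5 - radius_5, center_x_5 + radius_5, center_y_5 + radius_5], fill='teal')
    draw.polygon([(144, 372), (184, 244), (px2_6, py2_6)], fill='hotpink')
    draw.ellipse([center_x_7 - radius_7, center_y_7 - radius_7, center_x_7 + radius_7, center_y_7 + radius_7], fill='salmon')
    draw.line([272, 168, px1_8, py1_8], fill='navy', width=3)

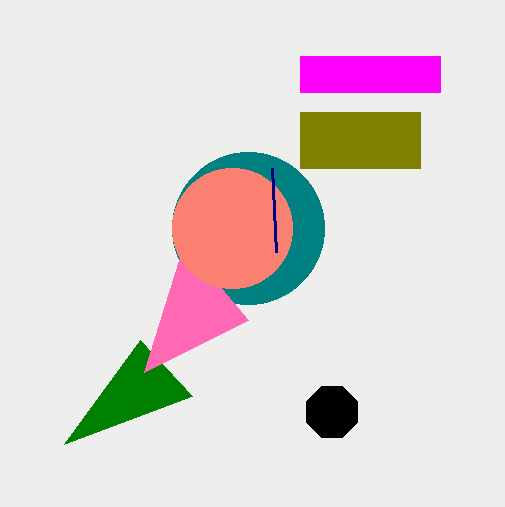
center_x_1 = 332
center_y_1 = 412
radius_1 = 28
px0_2 = 140
py0_2 = 340
px0_3 = 300
px1_3 = 440
py1_3 = 92
px0_4 = 300
py0_4 = 112
px1_4 = 420
py1_4 = 168
center_x_5 = 248
center_y_5 = 228
radius_5 = 76
px2_6 = 248
py2_6 = 320
center_x_7 = 232
center_y_7 = 228
radius_7 = 60
px1_8 = 276
py1_8 = 252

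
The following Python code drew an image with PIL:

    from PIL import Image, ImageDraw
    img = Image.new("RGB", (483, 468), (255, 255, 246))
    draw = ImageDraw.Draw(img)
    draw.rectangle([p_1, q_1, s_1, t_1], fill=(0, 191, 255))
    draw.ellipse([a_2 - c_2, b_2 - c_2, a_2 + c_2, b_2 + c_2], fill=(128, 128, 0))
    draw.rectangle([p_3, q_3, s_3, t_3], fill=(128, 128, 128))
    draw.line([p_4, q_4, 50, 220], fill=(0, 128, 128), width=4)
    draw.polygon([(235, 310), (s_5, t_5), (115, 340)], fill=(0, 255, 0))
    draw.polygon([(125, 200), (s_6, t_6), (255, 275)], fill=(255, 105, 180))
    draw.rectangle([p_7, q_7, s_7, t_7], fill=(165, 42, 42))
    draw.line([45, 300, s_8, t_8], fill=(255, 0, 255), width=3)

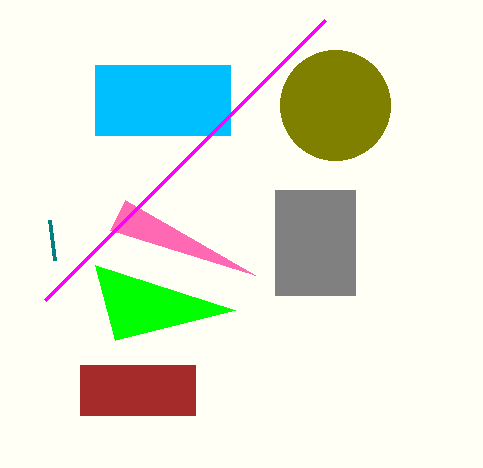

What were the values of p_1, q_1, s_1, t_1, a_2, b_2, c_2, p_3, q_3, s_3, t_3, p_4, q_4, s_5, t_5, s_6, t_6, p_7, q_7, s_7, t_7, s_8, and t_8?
p_1 = 95, q_1 = 65, s_1 = 230, t_1 = 135, a_2 = 335, b_2 = 105, c_2 = 55, p_3 = 275, q_3 = 190, s_3 = 355, t_3 = 295, p_4 = 55, q_4 = 260, s_5 = 95, t_5 = 265, s_6 = 110, t_6 = 230, p_7 = 80, q_7 = 365, s_7 = 195, t_7 = 415, s_8 = 325, t_8 = 20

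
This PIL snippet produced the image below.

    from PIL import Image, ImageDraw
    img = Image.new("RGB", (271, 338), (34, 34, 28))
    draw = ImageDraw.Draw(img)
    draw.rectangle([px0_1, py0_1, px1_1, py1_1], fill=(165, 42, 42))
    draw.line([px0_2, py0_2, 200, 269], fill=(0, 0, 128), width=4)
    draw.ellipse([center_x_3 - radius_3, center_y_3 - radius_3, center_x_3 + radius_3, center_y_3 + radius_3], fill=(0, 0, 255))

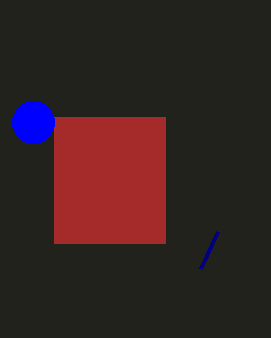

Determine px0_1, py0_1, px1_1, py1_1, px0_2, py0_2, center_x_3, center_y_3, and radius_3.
px0_1 = 54, py0_1 = 117, px1_1 = 165, py1_1 = 243, px0_2 = 217, py0_2 = 232, center_x_3 = 33, center_y_3 = 122, radius_3 = 21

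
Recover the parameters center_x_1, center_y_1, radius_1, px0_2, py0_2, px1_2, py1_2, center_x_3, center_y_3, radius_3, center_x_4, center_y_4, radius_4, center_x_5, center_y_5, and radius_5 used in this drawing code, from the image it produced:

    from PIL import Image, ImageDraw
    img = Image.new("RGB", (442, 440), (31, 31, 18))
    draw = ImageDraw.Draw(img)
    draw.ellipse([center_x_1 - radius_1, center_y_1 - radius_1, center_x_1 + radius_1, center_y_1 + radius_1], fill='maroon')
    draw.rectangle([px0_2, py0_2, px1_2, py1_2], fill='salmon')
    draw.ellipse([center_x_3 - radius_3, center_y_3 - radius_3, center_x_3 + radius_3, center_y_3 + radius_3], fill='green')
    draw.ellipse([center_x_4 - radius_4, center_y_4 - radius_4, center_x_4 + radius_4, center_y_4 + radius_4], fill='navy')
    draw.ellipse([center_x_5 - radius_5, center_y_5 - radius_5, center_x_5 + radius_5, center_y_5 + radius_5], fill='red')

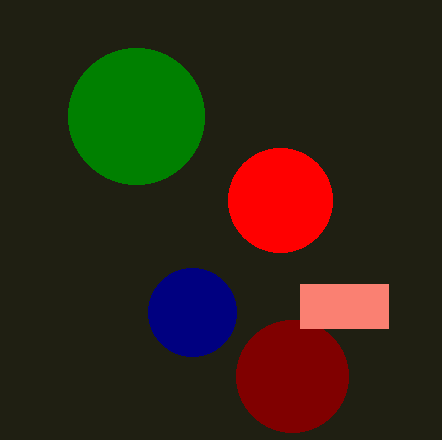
center_x_1 = 292
center_y_1 = 376
radius_1 = 56
px0_2 = 300
py0_2 = 284
px1_2 = 388
py1_2 = 328
center_x_3 = 136
center_y_3 = 116
radius_3 = 68
center_x_4 = 192
center_y_4 = 312
radius_4 = 44
center_x_5 = 280
center_y_5 = 200
radius_5 = 52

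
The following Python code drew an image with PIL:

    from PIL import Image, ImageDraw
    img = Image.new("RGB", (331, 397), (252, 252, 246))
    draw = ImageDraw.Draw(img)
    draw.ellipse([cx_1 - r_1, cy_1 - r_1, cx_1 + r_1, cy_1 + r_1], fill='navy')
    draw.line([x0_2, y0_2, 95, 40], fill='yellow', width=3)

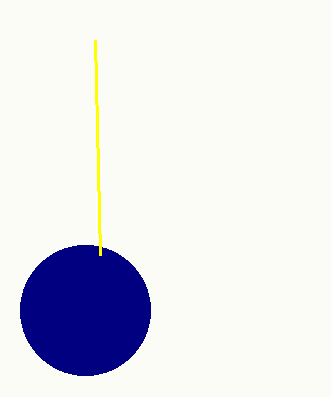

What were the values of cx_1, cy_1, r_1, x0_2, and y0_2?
cx_1 = 85
cy_1 = 310
r_1 = 65
x0_2 = 100
y0_2 = 255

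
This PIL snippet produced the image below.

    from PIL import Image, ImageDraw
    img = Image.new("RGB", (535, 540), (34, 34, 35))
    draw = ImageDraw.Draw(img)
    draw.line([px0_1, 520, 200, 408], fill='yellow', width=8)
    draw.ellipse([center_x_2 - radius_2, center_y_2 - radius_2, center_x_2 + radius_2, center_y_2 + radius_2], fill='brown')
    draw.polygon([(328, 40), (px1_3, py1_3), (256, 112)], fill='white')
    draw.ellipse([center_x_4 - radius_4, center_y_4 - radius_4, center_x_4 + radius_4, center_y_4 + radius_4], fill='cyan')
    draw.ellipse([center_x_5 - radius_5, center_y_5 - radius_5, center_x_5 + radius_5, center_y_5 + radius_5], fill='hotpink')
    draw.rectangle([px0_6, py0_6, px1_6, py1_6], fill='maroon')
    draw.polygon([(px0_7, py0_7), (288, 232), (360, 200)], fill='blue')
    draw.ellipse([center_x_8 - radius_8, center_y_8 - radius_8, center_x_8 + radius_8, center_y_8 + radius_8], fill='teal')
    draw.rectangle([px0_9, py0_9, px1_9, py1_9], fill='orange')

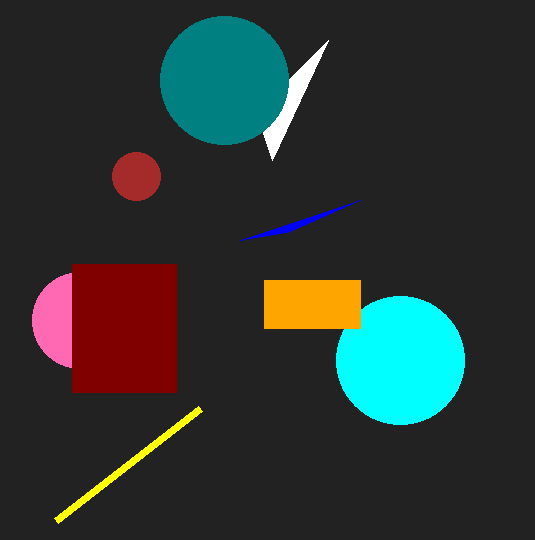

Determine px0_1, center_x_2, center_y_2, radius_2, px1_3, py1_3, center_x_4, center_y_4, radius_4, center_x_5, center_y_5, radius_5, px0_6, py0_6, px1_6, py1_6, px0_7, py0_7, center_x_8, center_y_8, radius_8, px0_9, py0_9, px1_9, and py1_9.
px0_1 = 56
center_x_2 = 136
center_y_2 = 176
radius_2 = 24
px1_3 = 272
py1_3 = 160
center_x_4 = 400
center_y_4 = 360
radius_4 = 64
center_x_5 = 80
center_y_5 = 320
radius_5 = 48
px0_6 = 72
py0_6 = 264
px1_6 = 176
py1_6 = 392
px0_7 = 240
py0_7 = 240
center_x_8 = 224
center_y_8 = 80
radius_8 = 64
px0_9 = 264
py0_9 = 280
px1_9 = 360
py1_9 = 328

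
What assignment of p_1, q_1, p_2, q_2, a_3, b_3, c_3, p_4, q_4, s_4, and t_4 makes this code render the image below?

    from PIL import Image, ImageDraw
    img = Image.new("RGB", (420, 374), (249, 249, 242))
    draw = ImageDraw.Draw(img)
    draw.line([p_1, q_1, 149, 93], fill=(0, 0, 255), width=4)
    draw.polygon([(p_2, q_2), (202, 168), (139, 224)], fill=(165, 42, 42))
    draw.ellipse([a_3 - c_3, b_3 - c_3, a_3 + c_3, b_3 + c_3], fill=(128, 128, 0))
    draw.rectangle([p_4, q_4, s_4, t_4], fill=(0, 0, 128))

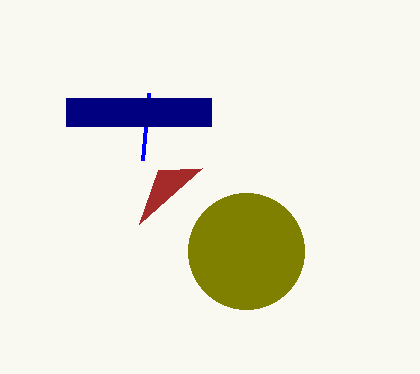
p_1 = 143; q_1 = 160; p_2 = 158; q_2 = 170; a_3 = 246; b_3 = 251; c_3 = 58; p_4 = 66; q_4 = 98; s_4 = 211; t_4 = 126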